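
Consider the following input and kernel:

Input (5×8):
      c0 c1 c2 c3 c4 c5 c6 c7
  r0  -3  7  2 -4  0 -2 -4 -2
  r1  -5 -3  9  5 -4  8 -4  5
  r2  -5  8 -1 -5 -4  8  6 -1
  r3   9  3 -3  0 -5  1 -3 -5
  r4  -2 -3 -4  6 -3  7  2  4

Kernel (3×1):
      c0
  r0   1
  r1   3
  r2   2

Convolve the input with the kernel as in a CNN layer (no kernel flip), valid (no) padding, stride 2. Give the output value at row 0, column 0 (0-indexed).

-28

The receptive field on the input at this output position is [-3 / -5 / -5]. Elementwise product with the kernel and sum: -3·1 + -5·3 + -5·2.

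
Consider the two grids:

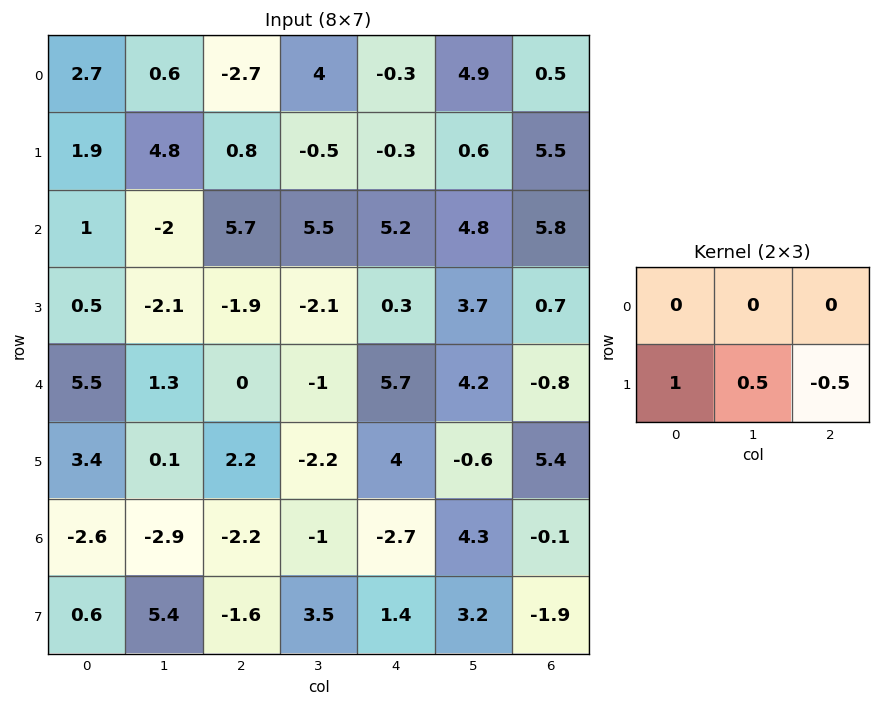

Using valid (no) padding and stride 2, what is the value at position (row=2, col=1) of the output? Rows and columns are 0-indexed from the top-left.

The receptive field on the input at this output position is [0 -1 5.7 / 2.2 -2.2 4]. Elementwise product with the kernel and sum: 2.2·1 + -2.2·0.5 + 4·-0.5.

-0.9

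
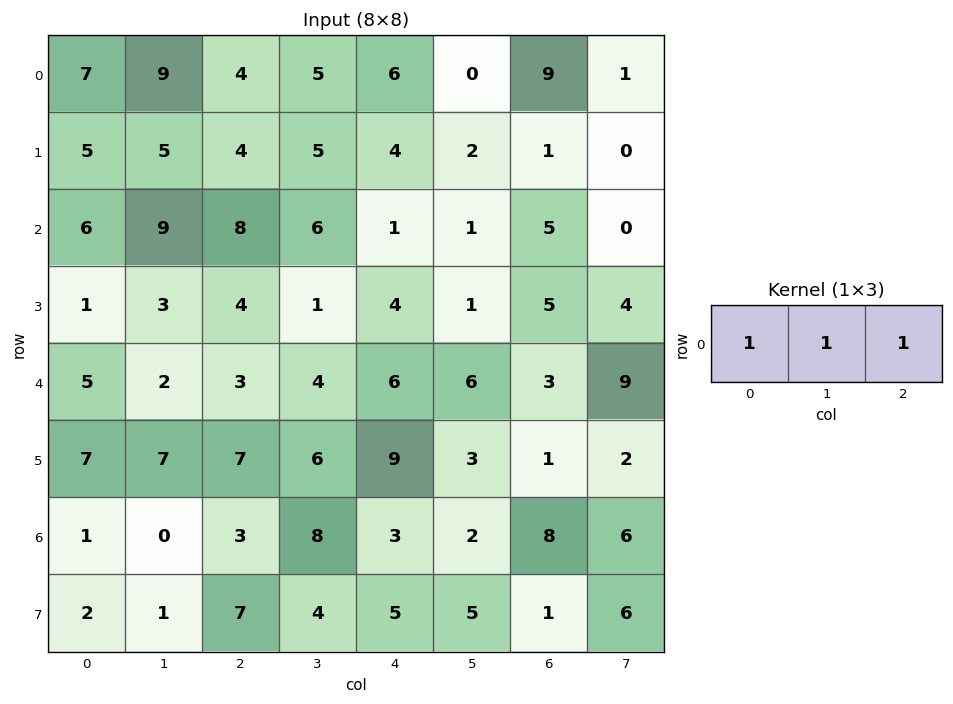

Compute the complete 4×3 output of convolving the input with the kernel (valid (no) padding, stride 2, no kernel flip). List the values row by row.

Output[0,0]: The receptive field on the input at this output position is [7 9 4]. Elementwise product with the kernel and sum: 7·1 + 9·1 + 4·1.

20 15 15
23 15 7
10 13 15
4 14 13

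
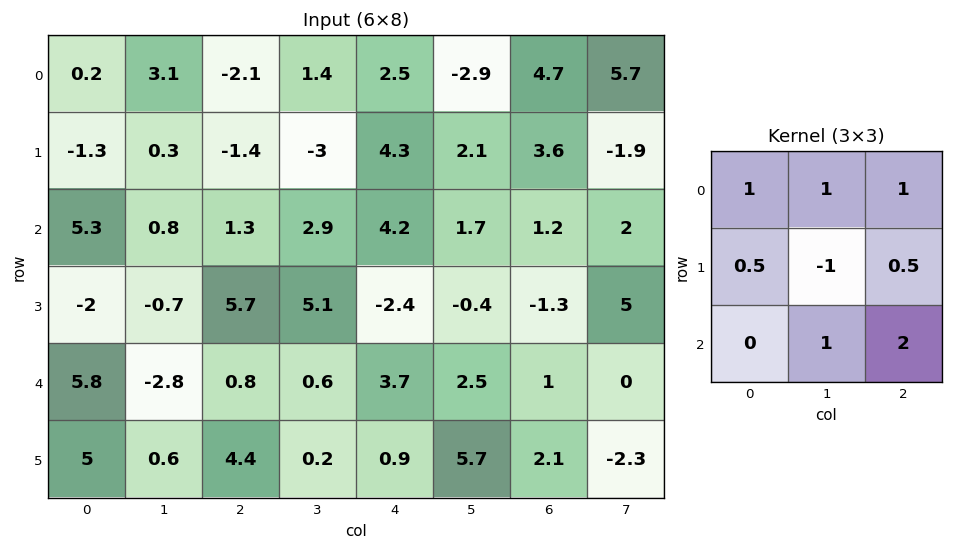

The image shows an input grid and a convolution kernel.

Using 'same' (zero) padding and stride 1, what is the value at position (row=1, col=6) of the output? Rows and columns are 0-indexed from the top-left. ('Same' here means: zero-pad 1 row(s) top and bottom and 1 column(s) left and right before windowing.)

The receptive field on the zero-padded input at this output position is [-2.9 4.7 5.7 / 2.1 3.6 -1.9 / 1.7 1.2 2]. Elementwise product with the kernel and sum: -2.9·1 + 4.7·1 + 5.7·1 + 2.1·0.5 + 3.6·-1 + -1.9·0.5 + 1.2·1 + 2·2.

9.2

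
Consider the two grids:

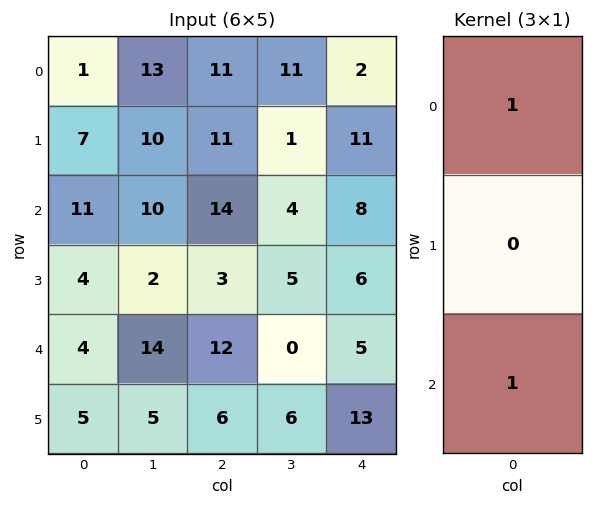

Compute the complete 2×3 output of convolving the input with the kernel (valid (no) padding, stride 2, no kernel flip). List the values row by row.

12 25 10
15 26 13

Output[0,0]: The receptive field on the input at this output position is [1 / 7 / 11]. Elementwise product with the kernel and sum: 1·1 + 11·1.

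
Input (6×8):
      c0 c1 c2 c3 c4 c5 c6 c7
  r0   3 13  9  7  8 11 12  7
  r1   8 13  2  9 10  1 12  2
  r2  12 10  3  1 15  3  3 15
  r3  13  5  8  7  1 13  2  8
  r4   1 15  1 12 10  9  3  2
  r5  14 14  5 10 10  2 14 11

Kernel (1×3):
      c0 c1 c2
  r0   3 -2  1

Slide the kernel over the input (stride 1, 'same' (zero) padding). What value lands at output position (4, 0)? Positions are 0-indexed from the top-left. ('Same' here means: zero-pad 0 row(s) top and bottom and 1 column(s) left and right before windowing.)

The receptive field on the zero-padded input at this output position is [0 1 15]. Elementwise product with the kernel and sum: 0·3 + 1·-2 + 15·1.

13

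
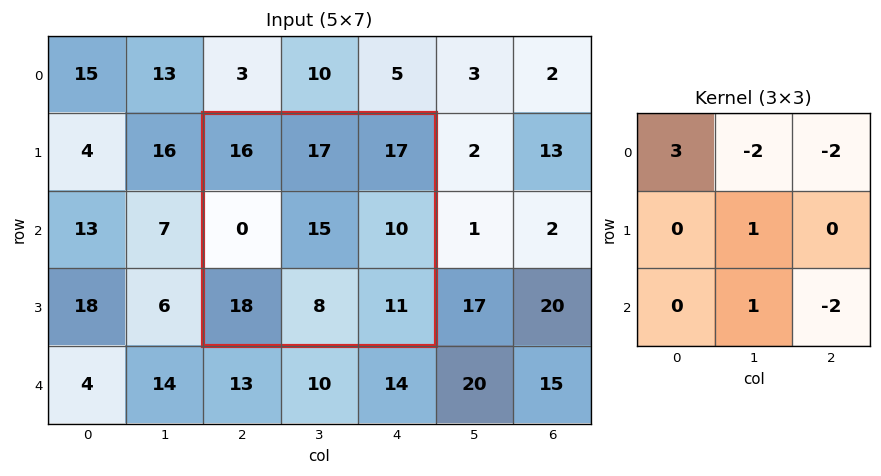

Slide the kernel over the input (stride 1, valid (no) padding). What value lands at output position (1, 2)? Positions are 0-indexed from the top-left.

The receptive field on the input at this output position is [16 17 17 / 0 15 10 / 18 8 11]. Elementwise product with the kernel and sum: 16·3 + 17·-2 + 17·-2 + 15·1 + 8·1 + 11·-2.

-19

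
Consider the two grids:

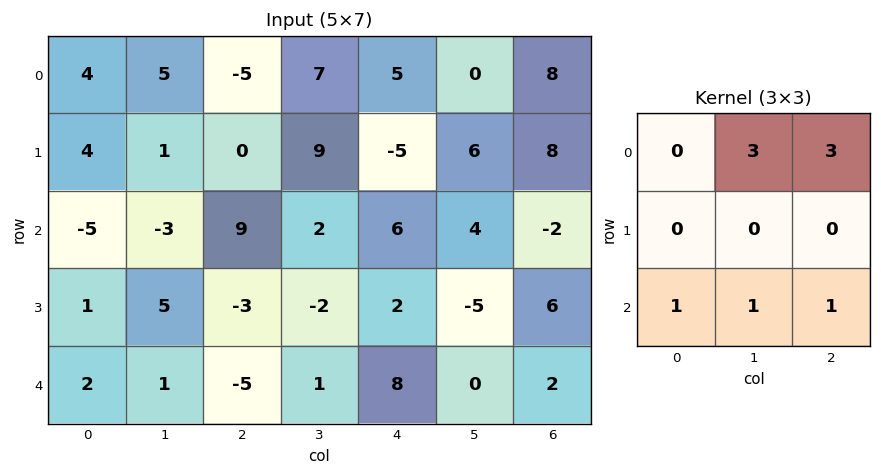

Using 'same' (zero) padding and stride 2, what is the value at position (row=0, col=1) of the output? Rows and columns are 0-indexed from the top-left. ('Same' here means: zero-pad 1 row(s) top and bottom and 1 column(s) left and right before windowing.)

10

The receptive field on the zero-padded input at this output position is [0 0 0 / 5 -5 7 / 1 0 9]. Elementwise product with the kernel and sum: 0·3 + 0·3 + 1·1 + 0·1 + 9·1.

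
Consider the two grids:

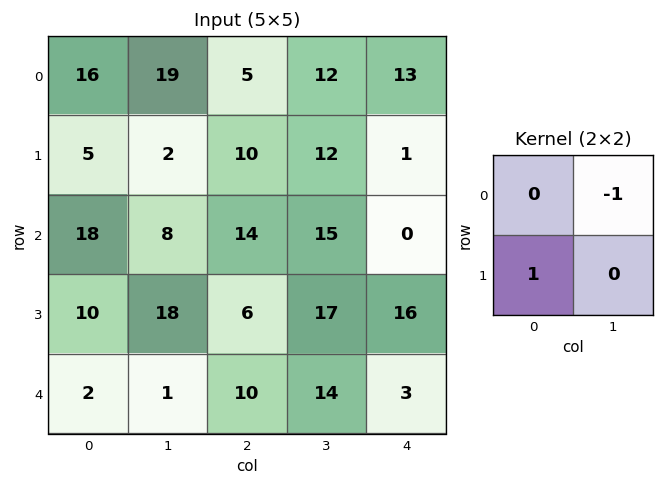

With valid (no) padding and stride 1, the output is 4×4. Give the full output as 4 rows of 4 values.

Output[0,0]: The receptive field on the input at this output position is [16 19 / 5 2]. Elementwise product with the kernel and sum: 19·-1 + 5·1.
Output[0,1]: The receptive field on the input at this output position is [19 5 / 2 10]. Elementwise product with the kernel and sum: 5·-1 + 2·1.

-14 -3 -2 -1
16 -2 2 14
2 4 -9 17
-16 -5 -7 -2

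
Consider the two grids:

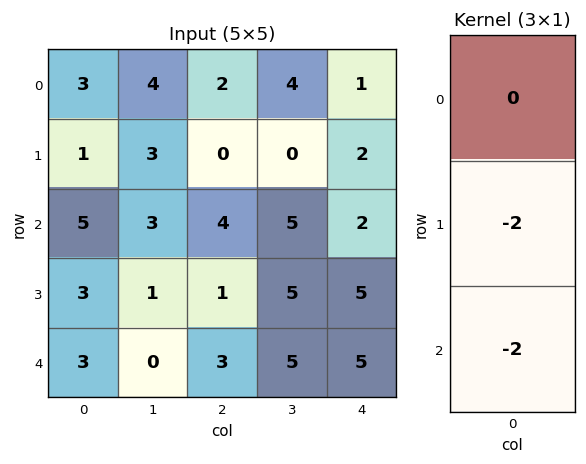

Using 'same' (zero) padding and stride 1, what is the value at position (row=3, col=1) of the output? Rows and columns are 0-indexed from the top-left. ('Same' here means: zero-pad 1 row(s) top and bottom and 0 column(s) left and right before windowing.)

-2

The receptive field on the zero-padded input at this output position is [3 / 1 / 0]. Elementwise product with the kernel and sum: 1·-2 + 0·-2.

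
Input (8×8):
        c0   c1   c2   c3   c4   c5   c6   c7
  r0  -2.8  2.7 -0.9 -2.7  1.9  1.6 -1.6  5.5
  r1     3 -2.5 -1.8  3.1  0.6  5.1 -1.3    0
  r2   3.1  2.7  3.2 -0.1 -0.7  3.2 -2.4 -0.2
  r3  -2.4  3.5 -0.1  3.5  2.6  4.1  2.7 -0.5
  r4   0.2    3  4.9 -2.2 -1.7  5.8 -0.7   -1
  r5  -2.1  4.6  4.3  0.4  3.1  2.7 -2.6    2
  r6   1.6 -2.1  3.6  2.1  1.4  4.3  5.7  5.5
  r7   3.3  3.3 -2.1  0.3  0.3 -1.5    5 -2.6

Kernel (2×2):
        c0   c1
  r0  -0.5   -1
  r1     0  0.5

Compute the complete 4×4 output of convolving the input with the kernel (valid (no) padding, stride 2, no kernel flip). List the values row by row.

-2.55 4.7 0 -4.7
-2.5 0.25 -0.8 1.15
-0.8 -0.05 -3.6 2.35
2.95 -3.75 -5.75 -9.65

Output[0,0]: The receptive field on the input at this output position is [-2.8 2.7 / 3 -2.5]. Elementwise product with the kernel and sum: -2.8·-0.5 + 2.7·-1 + -2.5·0.5.
Output[0,1]: The receptive field on the input at this output position is [-0.9 -2.7 / -1.8 3.1]. Elementwise product with the kernel and sum: -0.9·-0.5 + -2.7·-1 + 3.1·0.5.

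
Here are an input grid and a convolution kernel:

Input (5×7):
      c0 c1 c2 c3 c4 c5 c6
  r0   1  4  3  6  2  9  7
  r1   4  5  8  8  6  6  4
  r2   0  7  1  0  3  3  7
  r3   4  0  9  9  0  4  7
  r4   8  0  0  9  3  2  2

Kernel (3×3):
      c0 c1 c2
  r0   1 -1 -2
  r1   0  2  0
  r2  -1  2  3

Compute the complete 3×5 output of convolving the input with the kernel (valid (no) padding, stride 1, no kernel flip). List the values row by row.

18 0 17 13 15
20 28 -3 -1 27
-17 51 40 -6 1

Output[0,0]: The receptive field on the input at this output position is [1 4 3 / 4 5 8 / 0 7 1]. Elementwise product with the kernel and sum: 1·1 + 4·-1 + 3·-2 + 5·2 + 0·-1 + 7·2 + 1·3.
Output[0,1]: The receptive field on the input at this output position is [4 3 6 / 5 8 8 / 7 1 0]. Elementwise product with the kernel and sum: 4·1 + 3·-1 + 6·-2 + 8·2 + 7·-1 + 1·2 + 0·3.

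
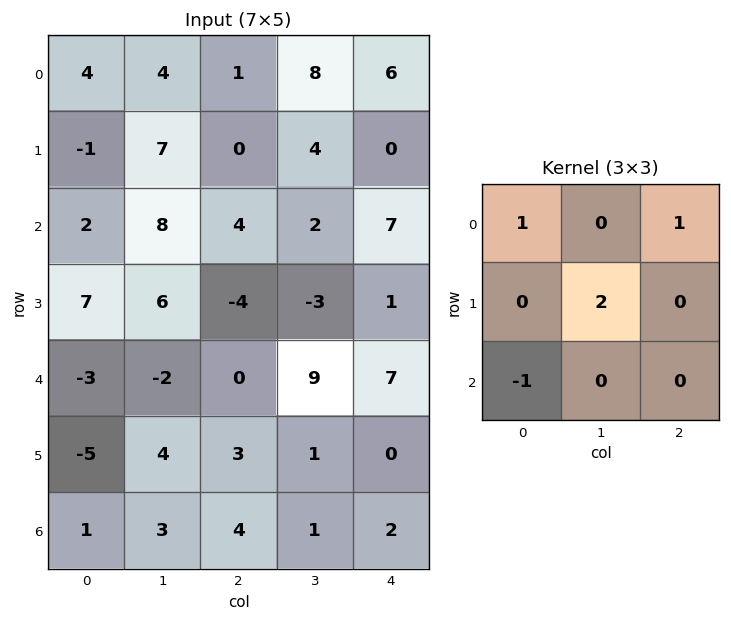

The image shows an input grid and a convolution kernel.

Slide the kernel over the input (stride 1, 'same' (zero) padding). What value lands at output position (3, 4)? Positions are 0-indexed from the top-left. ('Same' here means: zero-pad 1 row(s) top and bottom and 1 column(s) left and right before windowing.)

-5

The receptive field on the zero-padded input at this output position is [2 7 0 / -3 1 0 / 9 7 0]. Elementwise product with the kernel and sum: 2·1 + 0·1 + 1·2 + 9·-1.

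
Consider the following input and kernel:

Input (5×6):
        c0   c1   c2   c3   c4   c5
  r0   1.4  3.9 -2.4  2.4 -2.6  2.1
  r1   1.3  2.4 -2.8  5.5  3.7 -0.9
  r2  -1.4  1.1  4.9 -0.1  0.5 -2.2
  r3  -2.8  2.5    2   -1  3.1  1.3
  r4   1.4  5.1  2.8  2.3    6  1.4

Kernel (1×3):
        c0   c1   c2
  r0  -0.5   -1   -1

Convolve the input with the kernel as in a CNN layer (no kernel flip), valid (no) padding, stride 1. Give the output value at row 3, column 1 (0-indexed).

The receptive field on the input at this output position is [2.5 2 -1]. Elementwise product with the kernel and sum: 2.5·-0.5 + 2·-1 + -1·-1.

-2.25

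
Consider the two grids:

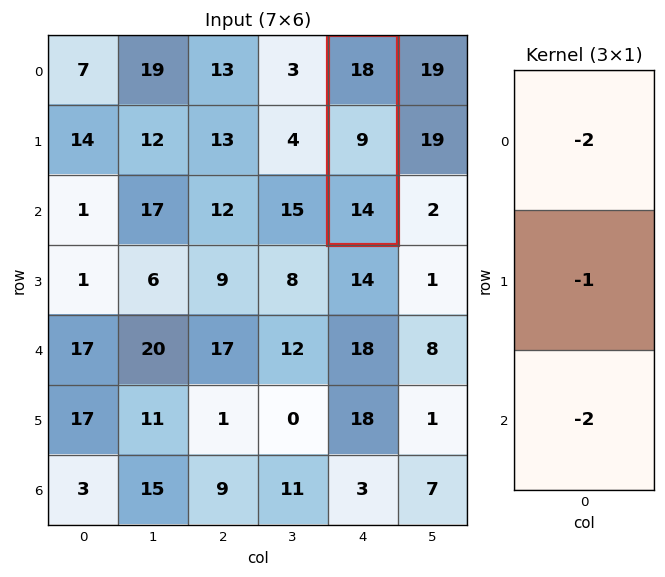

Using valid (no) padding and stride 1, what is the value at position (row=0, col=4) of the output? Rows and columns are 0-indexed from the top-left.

-73

The receptive field on the input at this output position is [18 / 9 / 14]. Elementwise product with the kernel and sum: 18·-2 + 9·-1 + 14·-2.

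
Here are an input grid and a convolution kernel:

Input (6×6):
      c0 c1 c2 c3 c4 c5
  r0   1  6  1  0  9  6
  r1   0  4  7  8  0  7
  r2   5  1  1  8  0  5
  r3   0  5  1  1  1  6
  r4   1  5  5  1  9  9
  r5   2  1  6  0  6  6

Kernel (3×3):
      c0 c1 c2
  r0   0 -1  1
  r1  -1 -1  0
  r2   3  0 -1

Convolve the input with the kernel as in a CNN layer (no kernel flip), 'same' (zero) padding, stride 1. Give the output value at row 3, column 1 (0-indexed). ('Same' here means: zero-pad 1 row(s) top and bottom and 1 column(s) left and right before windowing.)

-7

The receptive field on the zero-padded input at this output position is [5 1 1 / 0 5 1 / 1 5 5]. Elementwise product with the kernel and sum: 1·-1 + 1·1 + 0·-1 + 5·-1 + 1·3 + 5·-1.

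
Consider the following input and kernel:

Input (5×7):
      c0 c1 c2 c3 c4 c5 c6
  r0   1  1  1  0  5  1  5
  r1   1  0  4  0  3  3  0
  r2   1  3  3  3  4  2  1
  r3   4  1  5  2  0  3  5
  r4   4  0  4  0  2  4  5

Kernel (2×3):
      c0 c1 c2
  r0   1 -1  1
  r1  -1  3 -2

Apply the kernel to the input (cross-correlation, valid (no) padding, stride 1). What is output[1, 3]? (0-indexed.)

The receptive field on the input at this output position is [0 3 3 / 3 4 2]. Elementwise product with the kernel and sum: 0·1 + 3·-1 + 3·1 + 3·-1 + 4·3 + 2·-2.

5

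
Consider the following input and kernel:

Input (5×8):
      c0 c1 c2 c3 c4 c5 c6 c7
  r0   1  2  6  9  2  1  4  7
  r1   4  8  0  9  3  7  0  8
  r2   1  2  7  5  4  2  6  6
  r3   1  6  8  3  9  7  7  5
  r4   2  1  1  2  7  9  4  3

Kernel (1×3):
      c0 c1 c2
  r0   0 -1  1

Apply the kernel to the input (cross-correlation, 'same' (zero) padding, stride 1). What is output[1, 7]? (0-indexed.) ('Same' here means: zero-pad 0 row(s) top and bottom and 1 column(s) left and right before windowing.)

-8

The receptive field on the zero-padded input at this output position is [0 8 0]. Elementwise product with the kernel and sum: 8·-1 + 0·1.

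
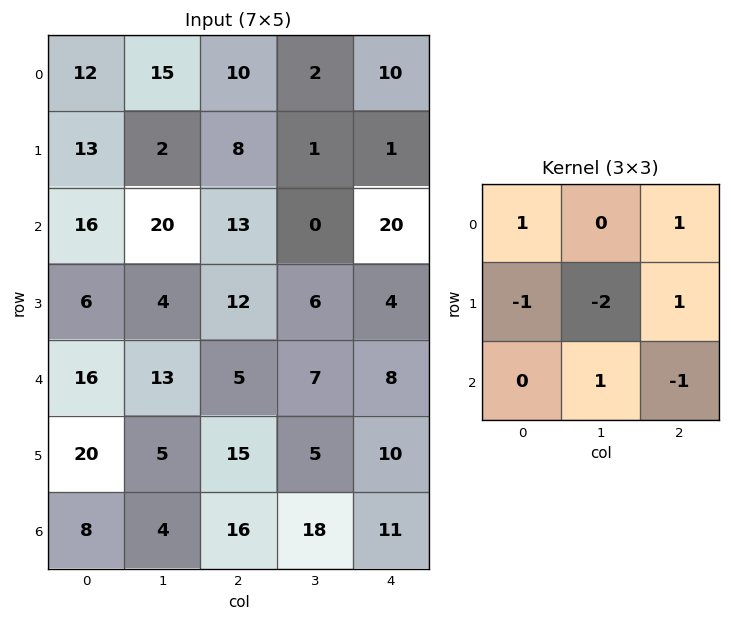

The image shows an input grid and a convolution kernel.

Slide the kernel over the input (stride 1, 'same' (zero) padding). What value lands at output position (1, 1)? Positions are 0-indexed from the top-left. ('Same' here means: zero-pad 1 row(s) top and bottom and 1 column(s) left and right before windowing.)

The receptive field on the zero-padded input at this output position is [12 15 10 / 13 2 8 / 16 20 13]. Elementwise product with the kernel and sum: 12·1 + 10·1 + 13·-1 + 2·-2 + 8·1 + 20·1 + 13·-1.

20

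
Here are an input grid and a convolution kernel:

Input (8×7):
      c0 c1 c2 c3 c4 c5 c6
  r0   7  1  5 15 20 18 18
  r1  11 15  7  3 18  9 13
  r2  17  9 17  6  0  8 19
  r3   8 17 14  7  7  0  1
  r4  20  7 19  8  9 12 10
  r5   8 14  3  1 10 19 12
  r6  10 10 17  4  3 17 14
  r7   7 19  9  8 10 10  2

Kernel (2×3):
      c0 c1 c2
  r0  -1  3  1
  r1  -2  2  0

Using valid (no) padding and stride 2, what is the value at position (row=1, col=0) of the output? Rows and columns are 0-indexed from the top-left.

The receptive field on the input at this output position is [17 9 17 / 8 17 14]. Elementwise product with the kernel and sum: 17·-1 + 9·3 + 17·1 + 8·-2 + 17·2.

45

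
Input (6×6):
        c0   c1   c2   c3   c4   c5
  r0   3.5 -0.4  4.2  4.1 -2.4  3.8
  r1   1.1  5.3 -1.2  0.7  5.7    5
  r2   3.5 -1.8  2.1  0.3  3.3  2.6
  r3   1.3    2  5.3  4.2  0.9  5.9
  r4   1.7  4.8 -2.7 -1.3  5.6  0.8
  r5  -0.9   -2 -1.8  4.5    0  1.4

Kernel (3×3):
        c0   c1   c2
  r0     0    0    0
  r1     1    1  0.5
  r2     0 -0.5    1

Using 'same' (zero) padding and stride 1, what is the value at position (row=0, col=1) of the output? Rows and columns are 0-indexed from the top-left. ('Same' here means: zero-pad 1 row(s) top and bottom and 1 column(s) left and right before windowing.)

The receptive field on the zero-padded input at this output position is [0 0 0 / 3.5 -0.4 4.2 / 1.1 5.3 -1.2]. Elementwise product with the kernel and sum: 3.5·1 + -0.4·1 + 4.2·0.5 + 5.3·-0.5 + -1.2·1.

1.35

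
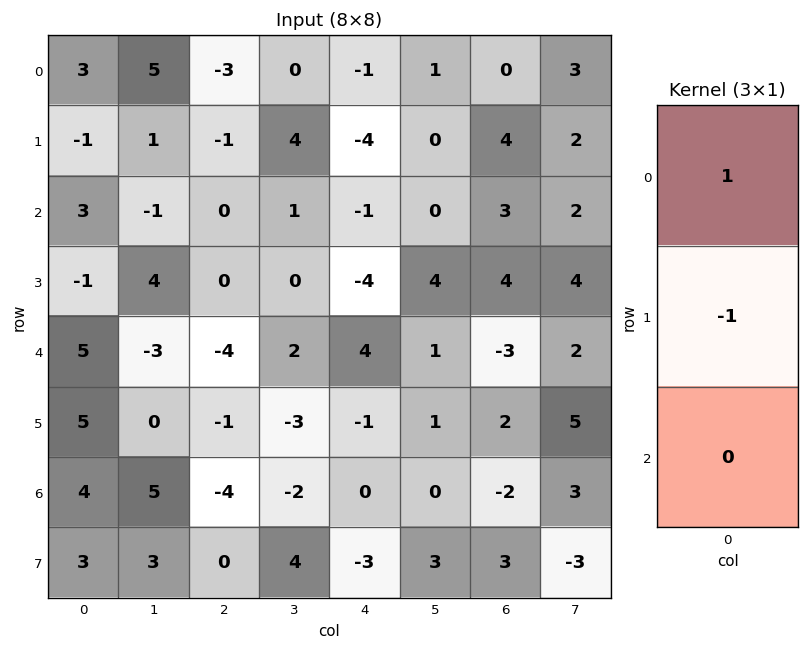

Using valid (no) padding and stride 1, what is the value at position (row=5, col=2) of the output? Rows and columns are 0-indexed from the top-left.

The receptive field on the input at this output position is [-1 / -4 / 0]. Elementwise product with the kernel and sum: -1·1 + -4·-1.

3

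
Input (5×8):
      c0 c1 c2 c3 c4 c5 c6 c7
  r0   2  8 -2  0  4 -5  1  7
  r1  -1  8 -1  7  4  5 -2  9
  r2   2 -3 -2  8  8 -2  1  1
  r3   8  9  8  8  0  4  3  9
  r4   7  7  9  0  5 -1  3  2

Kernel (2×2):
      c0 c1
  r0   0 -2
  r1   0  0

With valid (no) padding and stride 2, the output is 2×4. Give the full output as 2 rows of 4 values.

Output[0,0]: The receptive field on the input at this output position is [2 8 / -1 8]. Elementwise product with the kernel and sum: 8·-2.

-16 0 10 -14
6 -16 4 -2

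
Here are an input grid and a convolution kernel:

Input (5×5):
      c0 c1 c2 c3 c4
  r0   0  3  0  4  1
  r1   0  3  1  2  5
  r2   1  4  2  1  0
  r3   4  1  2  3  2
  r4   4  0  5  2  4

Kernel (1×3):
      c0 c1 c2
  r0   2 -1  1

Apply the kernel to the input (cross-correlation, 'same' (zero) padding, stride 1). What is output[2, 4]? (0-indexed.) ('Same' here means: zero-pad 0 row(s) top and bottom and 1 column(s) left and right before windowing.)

2

The receptive field on the zero-padded input at this output position is [1 0 0]. Elementwise product with the kernel and sum: 1·2 + 0·-1 + 0·1.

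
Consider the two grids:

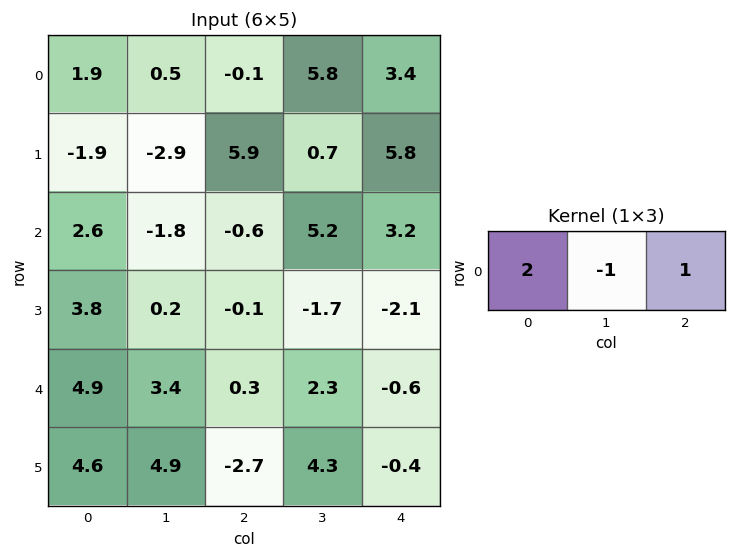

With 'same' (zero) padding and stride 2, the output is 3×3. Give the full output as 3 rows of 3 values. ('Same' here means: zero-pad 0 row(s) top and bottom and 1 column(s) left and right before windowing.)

-1.4 6.9 8.2
-4.4 2.2 7.2
-1.5 8.8 5.2

Output[0,0]: The receptive field on the zero-padded input at this output position is [0 1.9 0.5]. Elementwise product with the kernel and sum: 0·2 + 1.9·-1 + 0.5·1.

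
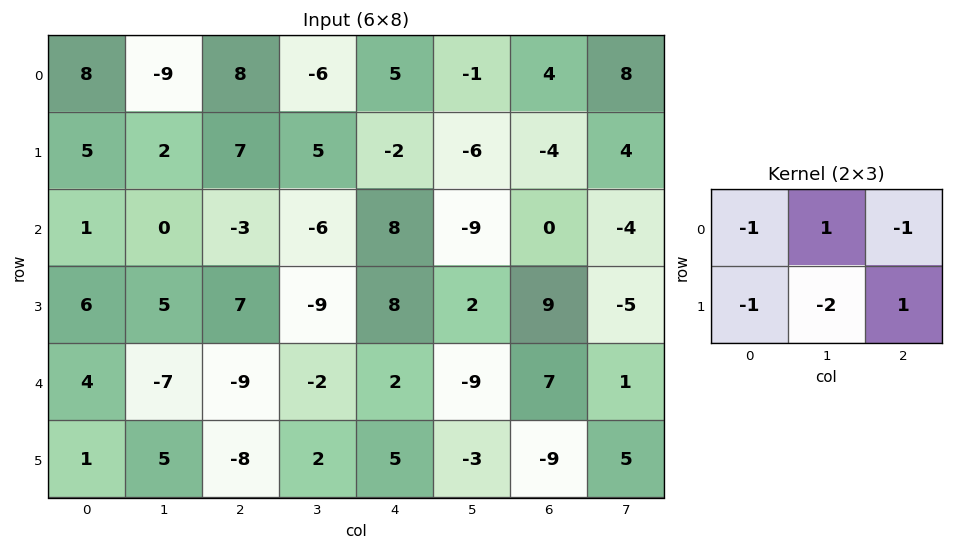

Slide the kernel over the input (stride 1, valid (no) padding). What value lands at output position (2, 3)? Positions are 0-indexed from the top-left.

18

The receptive field on the input at this output position is [-6 8 -9 / -9 8 2]. Elementwise product with the kernel and sum: -6·-1 + 8·1 + -9·-1 + -9·-1 + 8·-2 + 2·1.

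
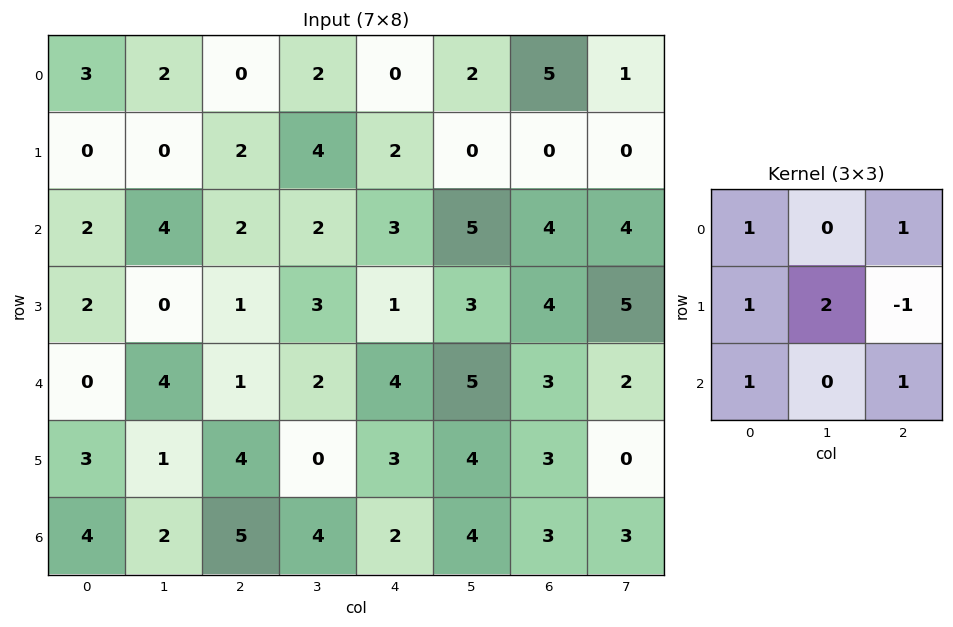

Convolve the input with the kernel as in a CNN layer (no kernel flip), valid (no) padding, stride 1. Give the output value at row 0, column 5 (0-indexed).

12

The receptive field on the input at this output position is [2 5 1 / 0 0 0 / 5 4 4]. Elementwise product with the kernel and sum: 2·1 + 1·1 + 0·1 + 0·2 + 0·-1 + 5·1 + 4·1.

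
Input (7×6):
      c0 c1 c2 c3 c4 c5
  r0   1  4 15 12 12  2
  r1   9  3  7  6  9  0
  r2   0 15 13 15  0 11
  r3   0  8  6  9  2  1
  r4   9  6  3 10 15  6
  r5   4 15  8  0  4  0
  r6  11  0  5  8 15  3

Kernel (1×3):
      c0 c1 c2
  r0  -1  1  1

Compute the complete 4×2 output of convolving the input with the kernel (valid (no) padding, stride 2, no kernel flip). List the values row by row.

Output[0,0]: The receptive field on the input at this output position is [1 4 15]. Elementwise product with the kernel and sum: 1·-1 + 4·1 + 15·1.

18 9
28 2
0 22
-6 18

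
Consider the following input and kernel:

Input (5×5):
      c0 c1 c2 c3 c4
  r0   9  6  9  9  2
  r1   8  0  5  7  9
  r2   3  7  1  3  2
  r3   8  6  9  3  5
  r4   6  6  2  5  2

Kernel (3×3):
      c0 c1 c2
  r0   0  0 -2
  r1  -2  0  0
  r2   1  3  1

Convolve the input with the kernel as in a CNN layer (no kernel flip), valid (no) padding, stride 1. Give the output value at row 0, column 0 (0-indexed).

The receptive field on the input at this output position is [9 6 9 / 8 0 5 / 3 7 1]. Elementwise product with the kernel and sum: 9·-2 + 8·-2 + 3·1 + 7·3 + 1·1.

-9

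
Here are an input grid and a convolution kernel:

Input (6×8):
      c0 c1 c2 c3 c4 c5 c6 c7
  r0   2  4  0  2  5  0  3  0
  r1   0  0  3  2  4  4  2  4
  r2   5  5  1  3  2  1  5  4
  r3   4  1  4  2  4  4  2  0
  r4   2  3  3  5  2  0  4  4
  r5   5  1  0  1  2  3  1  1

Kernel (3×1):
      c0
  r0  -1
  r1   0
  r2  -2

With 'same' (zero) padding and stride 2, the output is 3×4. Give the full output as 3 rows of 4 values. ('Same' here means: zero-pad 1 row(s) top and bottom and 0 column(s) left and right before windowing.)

Output[0,0]: The receptive field on the zero-padded input at this output position is [0 / 2 / 0]. Elementwise product with the kernel and sum: 0·-1 + 0·-2.

0 -6 -8 -4
-8 -11 -12 -6
-14 -4 -8 -4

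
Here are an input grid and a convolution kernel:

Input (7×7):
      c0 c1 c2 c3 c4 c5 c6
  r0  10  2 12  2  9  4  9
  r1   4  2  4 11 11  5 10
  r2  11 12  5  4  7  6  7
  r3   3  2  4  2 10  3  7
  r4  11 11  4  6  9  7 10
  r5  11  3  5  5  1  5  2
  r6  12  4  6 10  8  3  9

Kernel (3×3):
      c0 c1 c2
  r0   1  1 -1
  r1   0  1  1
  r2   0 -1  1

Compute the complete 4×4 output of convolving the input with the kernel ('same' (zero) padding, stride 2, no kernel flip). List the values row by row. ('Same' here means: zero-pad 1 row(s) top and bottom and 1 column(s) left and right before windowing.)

10 21 7 -1
24 2 23 15
15 14 29 18
24 19 12 16

Output[0,0]: The receptive field on the zero-padded input at this output position is [0 0 0 / 0 10 2 / 0 4 2]. Elementwise product with the kernel and sum: 0·1 + 0·1 + 0·-1 + 10·1 + 2·1 + 4·-1 + 2·1.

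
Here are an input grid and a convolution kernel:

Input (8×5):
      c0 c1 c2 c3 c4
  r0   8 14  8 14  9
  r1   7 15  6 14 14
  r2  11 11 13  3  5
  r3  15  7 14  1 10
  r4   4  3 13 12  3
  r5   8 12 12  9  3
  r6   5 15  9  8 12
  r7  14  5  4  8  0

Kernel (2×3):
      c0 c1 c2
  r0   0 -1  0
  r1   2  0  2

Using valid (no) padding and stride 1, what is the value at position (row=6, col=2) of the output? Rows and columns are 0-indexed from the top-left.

0

The receptive field on the input at this output position is [9 8 12 / 4 8 0]. Elementwise product with the kernel and sum: 8·-1 + 4·2 + 0·2.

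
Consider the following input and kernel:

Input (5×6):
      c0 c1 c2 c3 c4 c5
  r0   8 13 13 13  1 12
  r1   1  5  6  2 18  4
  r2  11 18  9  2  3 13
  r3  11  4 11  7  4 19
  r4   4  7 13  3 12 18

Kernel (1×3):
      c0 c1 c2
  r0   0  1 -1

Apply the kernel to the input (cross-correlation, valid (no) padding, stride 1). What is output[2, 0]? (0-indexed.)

The receptive field on the input at this output position is [11 18 9]. Elementwise product with the kernel and sum: 18·1 + 9·-1.

9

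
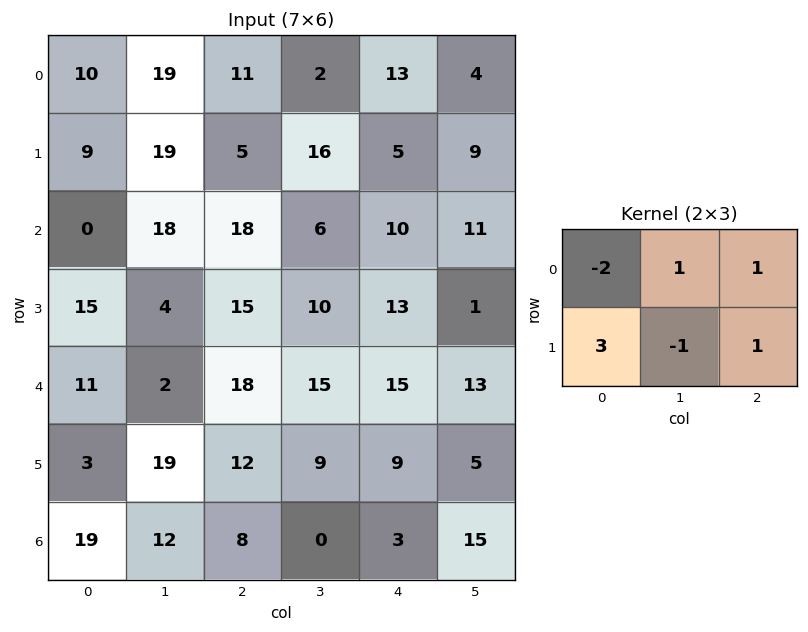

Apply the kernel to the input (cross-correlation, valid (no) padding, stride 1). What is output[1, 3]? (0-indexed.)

1

The receptive field on the input at this output position is [16 5 9 / 6 10 11]. Elementwise product with the kernel and sum: 16·-2 + 5·1 + 9·1 + 6·3 + 10·-1 + 11·1.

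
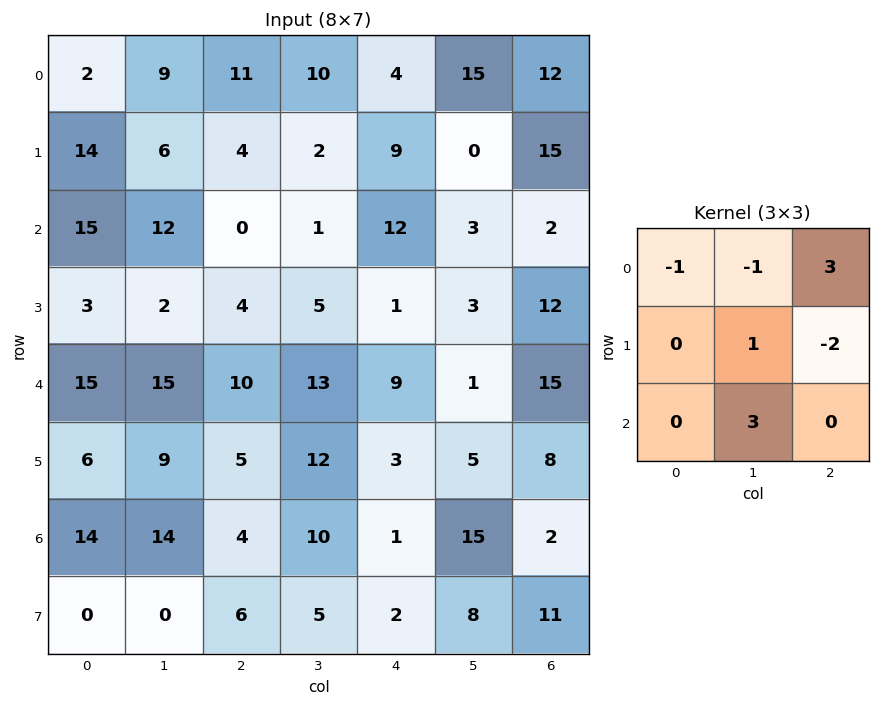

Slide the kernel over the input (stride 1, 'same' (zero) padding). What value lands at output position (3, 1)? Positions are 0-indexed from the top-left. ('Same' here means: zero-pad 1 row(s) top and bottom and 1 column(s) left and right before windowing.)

The receptive field on the zero-padded input at this output position is [15 12 0 / 3 2 4 / 15 15 10]. Elementwise product with the kernel and sum: 15·-1 + 12·-1 + 0·3 + 2·1 + 4·-2 + 15·3.

12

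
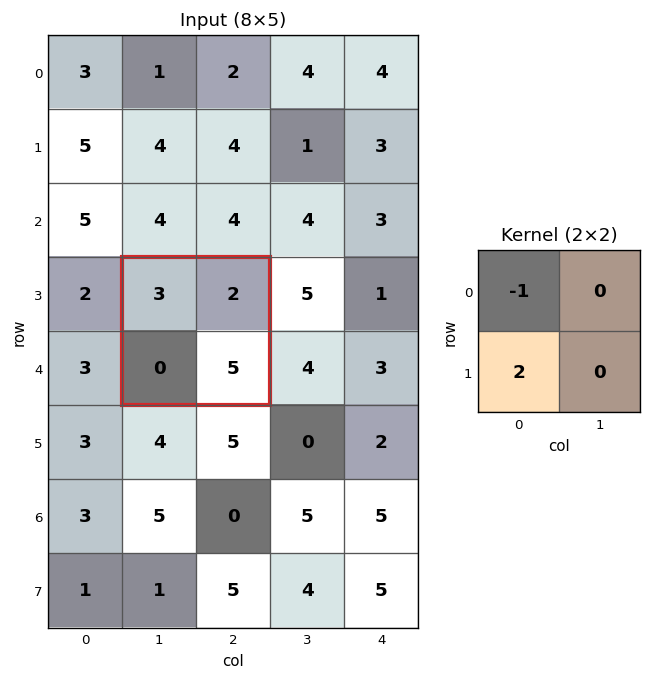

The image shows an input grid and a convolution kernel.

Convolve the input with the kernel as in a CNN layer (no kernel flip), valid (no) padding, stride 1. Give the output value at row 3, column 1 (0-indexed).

The receptive field on the input at this output position is [3 2 / 0 5]. Elementwise product with the kernel and sum: 3·-1 + 0·2.

-3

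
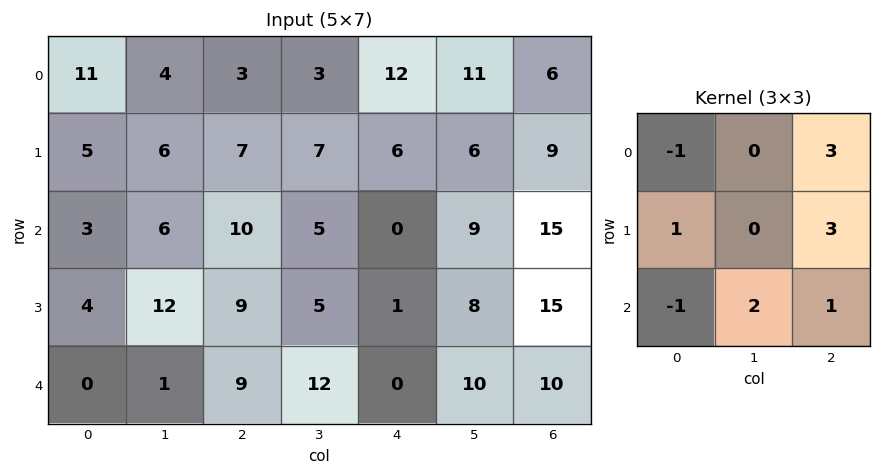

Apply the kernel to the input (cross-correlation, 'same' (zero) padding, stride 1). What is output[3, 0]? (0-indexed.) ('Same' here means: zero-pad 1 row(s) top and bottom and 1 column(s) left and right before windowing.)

55

The receptive field on the zero-padded input at this output position is [0 3 6 / 0 4 12 / 0 0 1]. Elementwise product with the kernel and sum: 0·-1 + 6·3 + 0·1 + 12·3 + 0·-1 + 0·2 + 1·1.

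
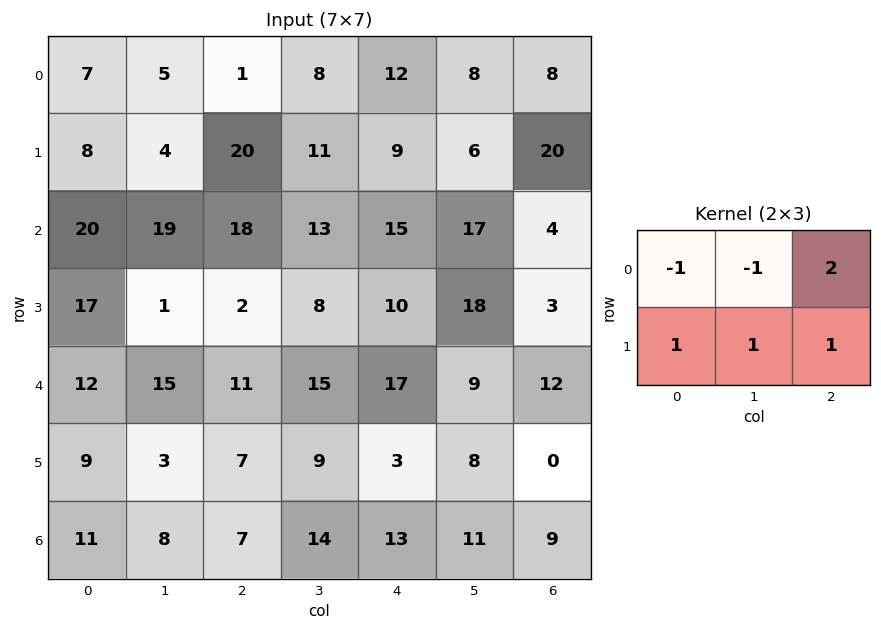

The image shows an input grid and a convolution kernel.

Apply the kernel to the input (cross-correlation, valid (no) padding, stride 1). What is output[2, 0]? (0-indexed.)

The receptive field on the input at this output position is [20 19 18 / 17 1 2]. Elementwise product with the kernel and sum: 20·-1 + 19·-1 + 18·2 + 17·1 + 1·1 + 2·1.

17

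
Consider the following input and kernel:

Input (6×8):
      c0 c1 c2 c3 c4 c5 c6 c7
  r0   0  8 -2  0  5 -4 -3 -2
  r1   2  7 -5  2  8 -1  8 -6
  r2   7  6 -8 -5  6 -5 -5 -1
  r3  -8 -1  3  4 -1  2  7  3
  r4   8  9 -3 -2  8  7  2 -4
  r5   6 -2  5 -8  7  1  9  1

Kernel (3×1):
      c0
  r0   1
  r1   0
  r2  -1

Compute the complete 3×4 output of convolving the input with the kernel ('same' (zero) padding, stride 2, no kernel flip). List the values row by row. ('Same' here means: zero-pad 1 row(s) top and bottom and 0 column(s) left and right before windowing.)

Output[0,0]: The receptive field on the zero-padded input at this output position is [0 / 0 / 2]. Elementwise product with the kernel and sum: 0·1 + 2·-1.

-2 5 -8 -8
10 -8 9 1
-14 -2 -8 -2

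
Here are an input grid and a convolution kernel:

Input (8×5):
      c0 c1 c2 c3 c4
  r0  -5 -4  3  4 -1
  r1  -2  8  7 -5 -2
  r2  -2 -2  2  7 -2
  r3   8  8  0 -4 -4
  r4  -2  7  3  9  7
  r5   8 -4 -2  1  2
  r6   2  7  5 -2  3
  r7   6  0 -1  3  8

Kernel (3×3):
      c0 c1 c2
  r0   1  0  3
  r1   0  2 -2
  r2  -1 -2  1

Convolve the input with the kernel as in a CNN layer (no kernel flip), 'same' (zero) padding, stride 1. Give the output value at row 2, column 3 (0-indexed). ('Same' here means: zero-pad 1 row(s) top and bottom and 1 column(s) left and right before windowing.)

The receptive field on the zero-padded input at this output position is [7 -5 -2 / 2 7 -2 / 0 -4 -4]. Elementwise product with the kernel and sum: 7·1 + -2·3 + 7·2 + -2·-2 + 0·-1 + -4·-2 + -4·1.

23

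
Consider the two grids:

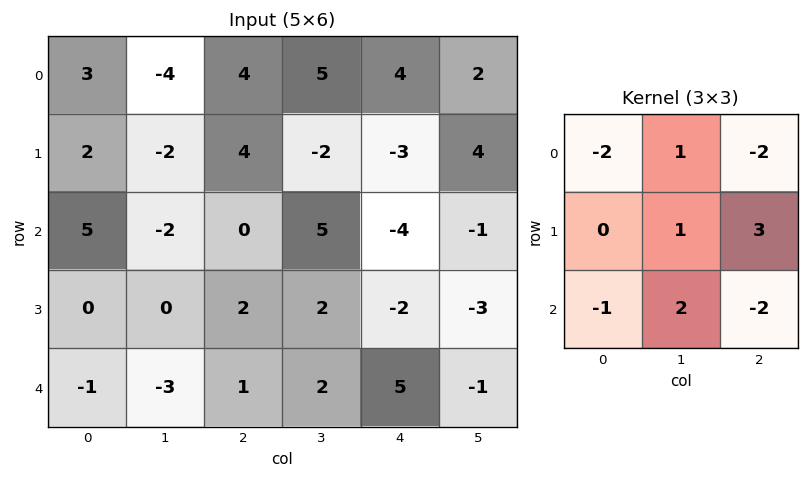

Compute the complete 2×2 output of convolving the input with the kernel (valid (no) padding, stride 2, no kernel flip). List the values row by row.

-17 -4
-13 2

Output[0,0]: The receptive field on the input at this output position is [3 -4 4 / 2 -2 4 / 5 -2 0]. Elementwise product with the kernel and sum: 3·-2 + -4·1 + 4·-2 + -2·1 + 4·3 + 5·-1 + -2·2 + 0·-2.
Output[0,1]: The receptive field on the input at this output position is [4 5 4 / 4 -2 -3 / 0 5 -4]. Elementwise product with the kernel and sum: 4·-2 + 5·1 + 4·-2 + -2·1 + -3·3 + 0·-1 + 5·2 + -4·-2.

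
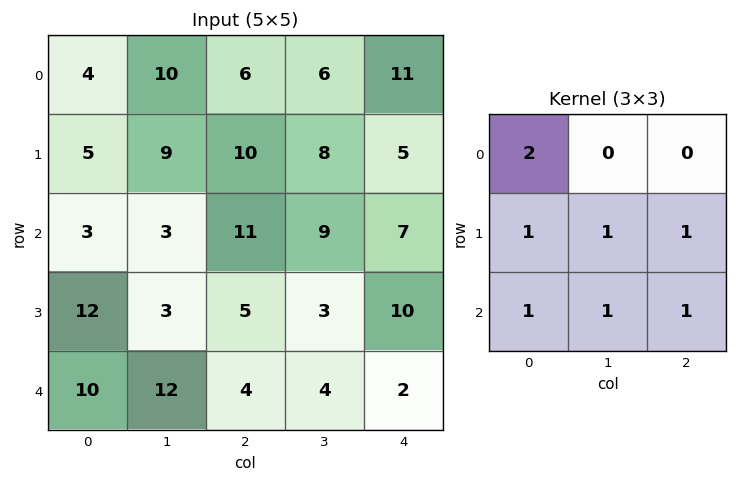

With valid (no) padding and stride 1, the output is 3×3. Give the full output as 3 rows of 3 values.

49 70 62
47 52 65
52 37 50

Output[0,0]: The receptive field on the input at this output position is [4 10 6 / 5 9 10 / 3 3 11]. Elementwise product with the kernel and sum: 4·2 + 5·1 + 9·1 + 10·1 + 3·1 + 3·1 + 11·1.
Output[0,1]: The receptive field on the input at this output position is [10 6 6 / 9 10 8 / 3 11 9]. Elementwise product with the kernel and sum: 10·2 + 9·1 + 10·1 + 8·1 + 3·1 + 11·1 + 9·1.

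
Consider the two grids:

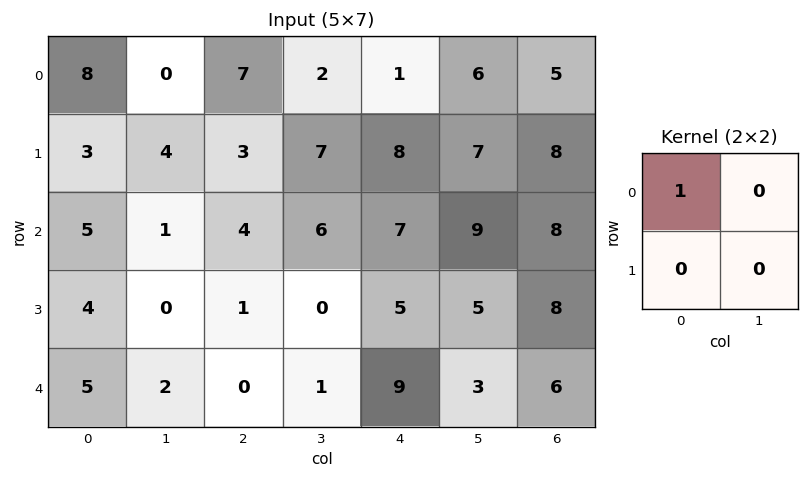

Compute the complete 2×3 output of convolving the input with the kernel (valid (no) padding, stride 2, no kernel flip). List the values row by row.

Output[0,0]: The receptive field on the input at this output position is [8 0 / 3 4]. Elementwise product with the kernel and sum: 8·1.

8 7 1
5 4 7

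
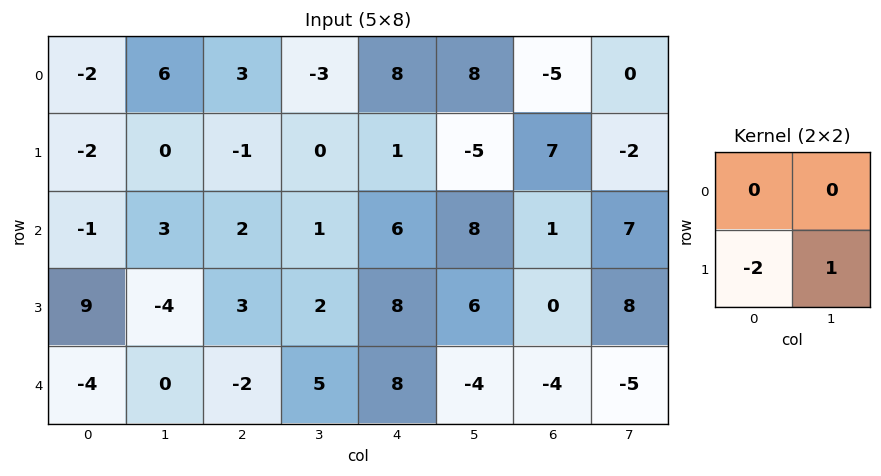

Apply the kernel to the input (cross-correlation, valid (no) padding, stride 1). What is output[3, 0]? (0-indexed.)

The receptive field on the input at this output position is [9 -4 / -4 0]. Elementwise product with the kernel and sum: -4·-2 + 0·1.

8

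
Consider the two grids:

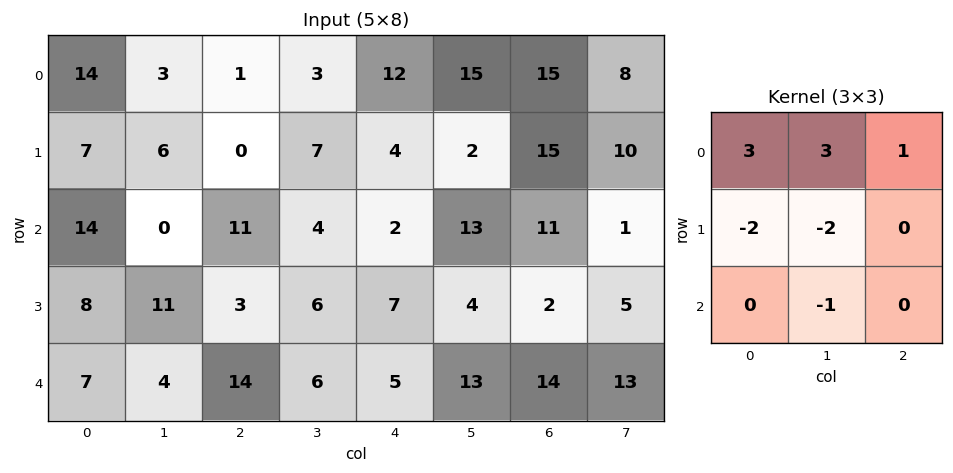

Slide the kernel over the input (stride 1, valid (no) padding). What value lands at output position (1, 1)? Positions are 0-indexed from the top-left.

The receptive field on the input at this output position is [6 0 7 / 0 11 4 / 11 3 6]. Elementwise product with the kernel and sum: 6·3 + 0·3 + 7·1 + 0·-2 + 11·-2 + 3·-1.

0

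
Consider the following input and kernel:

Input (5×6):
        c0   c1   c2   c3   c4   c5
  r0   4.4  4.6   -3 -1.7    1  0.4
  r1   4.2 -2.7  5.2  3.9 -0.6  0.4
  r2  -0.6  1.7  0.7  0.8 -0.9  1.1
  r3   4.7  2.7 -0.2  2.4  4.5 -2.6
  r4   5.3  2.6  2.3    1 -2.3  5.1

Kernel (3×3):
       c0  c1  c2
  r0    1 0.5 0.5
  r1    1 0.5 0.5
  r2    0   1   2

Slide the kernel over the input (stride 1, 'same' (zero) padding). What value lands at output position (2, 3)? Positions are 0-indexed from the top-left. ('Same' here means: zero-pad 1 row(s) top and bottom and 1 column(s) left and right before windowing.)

18.9

The receptive field on the zero-padded input at this output position is [5.2 3.9 -0.6 / 0.7 0.8 -0.9 / -0.2 2.4 4.5]. Elementwise product with the kernel and sum: 5.2·1 + 3.9·0.5 + -0.6·0.5 + 0.7·1 + 0.8·0.5 + -0.9·0.5 + 2.4·1 + 4.5·2.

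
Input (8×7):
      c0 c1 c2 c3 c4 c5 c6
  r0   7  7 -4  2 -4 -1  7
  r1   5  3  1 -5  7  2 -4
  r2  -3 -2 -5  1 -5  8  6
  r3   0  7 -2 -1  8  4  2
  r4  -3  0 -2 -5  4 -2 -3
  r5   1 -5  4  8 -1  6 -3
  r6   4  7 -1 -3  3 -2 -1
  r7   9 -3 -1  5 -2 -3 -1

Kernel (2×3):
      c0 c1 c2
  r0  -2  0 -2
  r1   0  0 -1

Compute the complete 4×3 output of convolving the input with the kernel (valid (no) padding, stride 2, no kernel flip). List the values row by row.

-7 9 -2
18 12 -4
6 -3 1
-5 -2 -3

Output[0,0]: The receptive field on the input at this output position is [7 7 -4 / 5 3 1]. Elementwise product with the kernel and sum: 7·-2 + -4·-2 + 1·-1.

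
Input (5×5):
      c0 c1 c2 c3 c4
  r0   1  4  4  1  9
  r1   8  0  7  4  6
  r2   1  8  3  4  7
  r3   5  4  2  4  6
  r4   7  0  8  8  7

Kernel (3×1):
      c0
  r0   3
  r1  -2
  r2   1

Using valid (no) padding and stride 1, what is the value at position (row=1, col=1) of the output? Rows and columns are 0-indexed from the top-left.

-12

The receptive field on the input at this output position is [0 / 8 / 4]. Elementwise product with the kernel and sum: 0·3 + 8·-2 + 4·1.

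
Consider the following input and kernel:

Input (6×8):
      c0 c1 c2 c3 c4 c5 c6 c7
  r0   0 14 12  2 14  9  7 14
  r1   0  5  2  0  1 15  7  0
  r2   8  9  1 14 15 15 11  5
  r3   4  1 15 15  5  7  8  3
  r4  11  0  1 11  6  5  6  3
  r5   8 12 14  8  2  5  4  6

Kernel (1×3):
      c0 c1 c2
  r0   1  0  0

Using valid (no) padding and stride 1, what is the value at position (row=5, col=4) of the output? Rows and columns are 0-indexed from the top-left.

The receptive field on the input at this output position is [2 5 4]. Elementwise product with the kernel and sum: 2·1.

2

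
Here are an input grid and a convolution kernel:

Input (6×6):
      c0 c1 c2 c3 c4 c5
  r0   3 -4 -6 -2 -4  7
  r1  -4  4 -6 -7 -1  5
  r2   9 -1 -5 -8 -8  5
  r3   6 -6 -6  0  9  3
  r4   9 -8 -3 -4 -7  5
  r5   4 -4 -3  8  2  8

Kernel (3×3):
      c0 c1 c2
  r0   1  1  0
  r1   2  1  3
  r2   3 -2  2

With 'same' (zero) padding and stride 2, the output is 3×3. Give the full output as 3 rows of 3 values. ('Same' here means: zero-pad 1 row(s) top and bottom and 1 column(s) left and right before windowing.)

7 -10 4
-22 -39 -29
-25 -33 45

Output[0,0]: The receptive field on the zero-padded input at this output position is [0 0 0 / 0 3 -4 / 0 -4 4]. Elementwise product with the kernel and sum: 0·1 + 0·1 + 0·2 + 3·1 + -4·3 + 0·3 + -4·-2 + 4·2.
Output[0,1]: The receptive field on the zero-padded input at this output position is [0 0 0 / -4 -6 -2 / 4 -6 -7]. Elementwise product with the kernel and sum: 0·1 + 0·1 + -4·2 + -6·1 + -2·3 + 4·3 + -6·-2 + -7·2.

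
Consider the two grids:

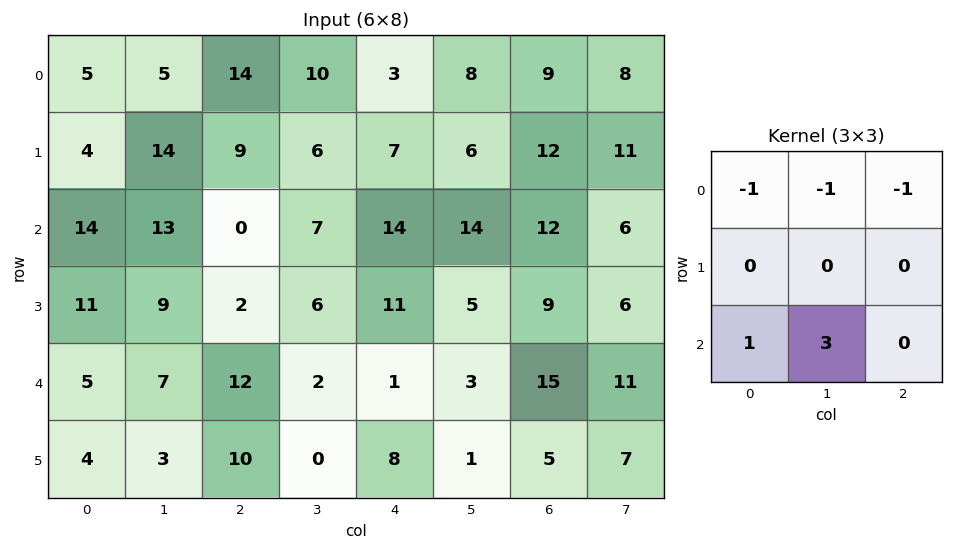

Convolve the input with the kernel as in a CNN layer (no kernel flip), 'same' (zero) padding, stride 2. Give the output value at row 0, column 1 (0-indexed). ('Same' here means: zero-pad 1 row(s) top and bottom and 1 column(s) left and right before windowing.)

41

The receptive field on the zero-padded input at this output position is [0 0 0 / 5 14 10 / 14 9 6]. Elementwise product with the kernel and sum: 0·-1 + 0·-1 + 0·-1 + 14·1 + 9·3.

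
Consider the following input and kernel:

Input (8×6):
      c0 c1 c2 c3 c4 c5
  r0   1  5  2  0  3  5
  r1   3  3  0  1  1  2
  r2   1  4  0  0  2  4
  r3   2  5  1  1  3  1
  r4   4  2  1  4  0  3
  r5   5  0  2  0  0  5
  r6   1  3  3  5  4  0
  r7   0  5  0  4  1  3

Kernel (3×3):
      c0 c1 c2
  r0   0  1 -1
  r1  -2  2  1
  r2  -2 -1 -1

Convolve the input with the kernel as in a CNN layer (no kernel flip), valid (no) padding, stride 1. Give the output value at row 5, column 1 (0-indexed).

The receptive field on the input at this output position is [0 2 0 / 3 3 5 / 5 0 4]. Elementwise product with the kernel and sum: 2·1 + 0·-1 + 3·-2 + 3·2 + 5·1 + 5·-2 + 0·-1 + 4·-1.

-7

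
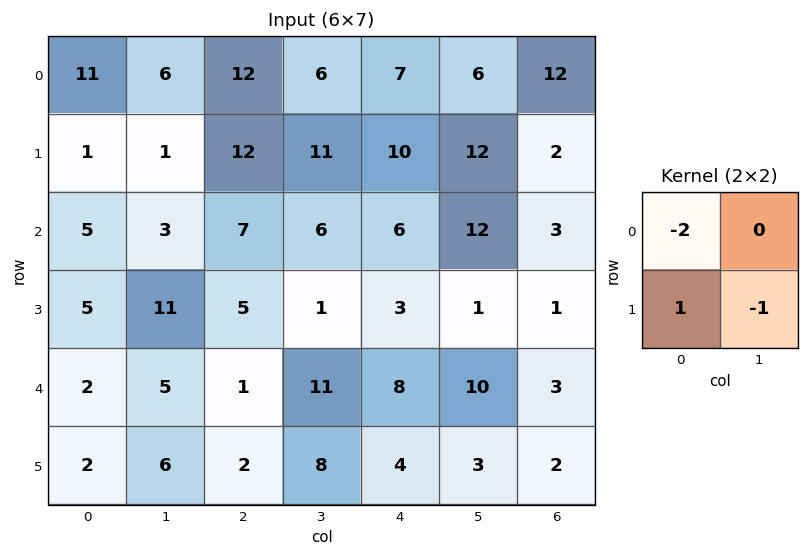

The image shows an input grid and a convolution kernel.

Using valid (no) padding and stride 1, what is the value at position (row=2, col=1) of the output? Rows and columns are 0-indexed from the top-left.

0

The receptive field on the input at this output position is [3 7 / 11 5]. Elementwise product with the kernel and sum: 3·-2 + 11·1 + 5·-1.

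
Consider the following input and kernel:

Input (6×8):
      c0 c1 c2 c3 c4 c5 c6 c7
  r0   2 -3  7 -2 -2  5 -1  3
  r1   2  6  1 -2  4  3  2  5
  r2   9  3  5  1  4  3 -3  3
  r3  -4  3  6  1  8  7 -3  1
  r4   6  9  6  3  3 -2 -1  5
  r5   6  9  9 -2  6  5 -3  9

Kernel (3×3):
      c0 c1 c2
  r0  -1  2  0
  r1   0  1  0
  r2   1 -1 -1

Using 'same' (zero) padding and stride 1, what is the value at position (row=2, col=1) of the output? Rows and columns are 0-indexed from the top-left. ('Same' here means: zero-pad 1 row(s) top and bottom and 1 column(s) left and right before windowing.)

The receptive field on the zero-padded input at this output position is [2 6 1 / 9 3 5 / -4 3 6]. Elementwise product with the kernel and sum: 2·-1 + 6·2 + 3·1 + -4·1 + 3·-1 + 6·-1.

0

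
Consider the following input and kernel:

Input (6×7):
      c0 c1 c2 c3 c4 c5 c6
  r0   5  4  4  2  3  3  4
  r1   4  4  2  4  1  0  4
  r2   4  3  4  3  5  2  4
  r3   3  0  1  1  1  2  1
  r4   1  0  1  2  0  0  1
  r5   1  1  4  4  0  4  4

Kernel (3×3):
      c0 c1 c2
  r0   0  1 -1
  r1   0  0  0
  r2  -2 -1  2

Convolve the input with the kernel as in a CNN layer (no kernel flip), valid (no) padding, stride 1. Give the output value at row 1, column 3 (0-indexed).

2

The receptive field on the input at this output position is [4 1 0 / 3 5 2 / 1 1 2]. Elementwise product with the kernel and sum: 1·1 + 0·-1 + 1·-2 + 1·-1 + 2·2.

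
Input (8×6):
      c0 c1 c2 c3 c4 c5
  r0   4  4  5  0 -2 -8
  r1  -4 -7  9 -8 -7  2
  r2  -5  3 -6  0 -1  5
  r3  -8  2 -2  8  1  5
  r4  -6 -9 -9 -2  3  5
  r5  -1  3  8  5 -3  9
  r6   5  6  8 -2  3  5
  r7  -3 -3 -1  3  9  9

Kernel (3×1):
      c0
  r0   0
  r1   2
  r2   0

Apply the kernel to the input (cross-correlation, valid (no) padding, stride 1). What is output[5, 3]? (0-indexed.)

The receptive field on the input at this output position is [5 / -2 / 3]. Elementwise product with the kernel and sum: -2·2.

-4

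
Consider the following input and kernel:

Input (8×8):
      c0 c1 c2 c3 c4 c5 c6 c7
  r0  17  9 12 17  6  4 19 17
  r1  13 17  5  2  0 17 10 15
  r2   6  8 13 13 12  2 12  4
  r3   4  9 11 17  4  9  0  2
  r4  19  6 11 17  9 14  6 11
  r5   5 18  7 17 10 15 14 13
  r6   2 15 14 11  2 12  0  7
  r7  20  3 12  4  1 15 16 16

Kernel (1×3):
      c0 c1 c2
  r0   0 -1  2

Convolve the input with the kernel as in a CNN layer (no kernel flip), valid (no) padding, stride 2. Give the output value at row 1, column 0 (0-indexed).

18

The receptive field on the input at this output position is [6 8 13]. Elementwise product with the kernel and sum: 8·-1 + 13·2.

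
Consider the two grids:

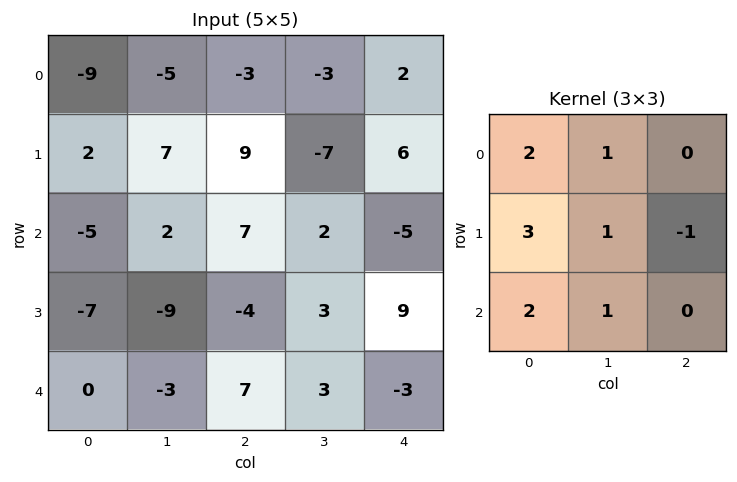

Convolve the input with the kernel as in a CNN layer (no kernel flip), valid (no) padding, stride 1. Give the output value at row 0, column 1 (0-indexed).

The receptive field on the input at this output position is [-5 -3 -3 / 7 9 -7 / 2 7 2]. Elementwise product with the kernel and sum: -5·2 + -3·1 + 7·3 + 9·1 + -7·-1 + 2·2 + 7·1.

35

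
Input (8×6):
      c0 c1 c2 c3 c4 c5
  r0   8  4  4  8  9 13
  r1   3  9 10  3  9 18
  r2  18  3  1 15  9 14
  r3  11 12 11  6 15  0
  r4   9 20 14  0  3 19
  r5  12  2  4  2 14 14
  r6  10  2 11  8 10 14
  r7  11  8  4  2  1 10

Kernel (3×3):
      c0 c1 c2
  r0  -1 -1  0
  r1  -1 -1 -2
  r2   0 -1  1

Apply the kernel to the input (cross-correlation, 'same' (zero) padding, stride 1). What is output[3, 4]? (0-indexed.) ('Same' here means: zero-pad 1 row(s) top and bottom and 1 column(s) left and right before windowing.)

-29

The receptive field on the zero-padded input at this output position is [15 9 14 / 6 15 0 / 0 3 19]. Elementwise product with the kernel and sum: 15·-1 + 9·-1 + 6·-1 + 15·-1 + 0·-2 + 3·-1 + 19·1.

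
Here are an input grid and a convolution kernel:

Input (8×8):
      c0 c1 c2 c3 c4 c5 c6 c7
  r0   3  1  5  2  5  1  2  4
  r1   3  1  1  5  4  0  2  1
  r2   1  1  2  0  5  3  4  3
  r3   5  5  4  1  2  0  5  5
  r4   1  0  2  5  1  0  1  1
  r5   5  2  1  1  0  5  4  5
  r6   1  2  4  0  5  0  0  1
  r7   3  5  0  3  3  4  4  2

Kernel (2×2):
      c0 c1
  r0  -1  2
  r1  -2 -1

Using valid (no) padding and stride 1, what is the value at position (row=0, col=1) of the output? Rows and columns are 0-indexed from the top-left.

The receptive field on the input at this output position is [1 5 / 1 1]. Elementwise product with the kernel and sum: 1·-1 + 5·2 + 1·-2 + 1·-1.

6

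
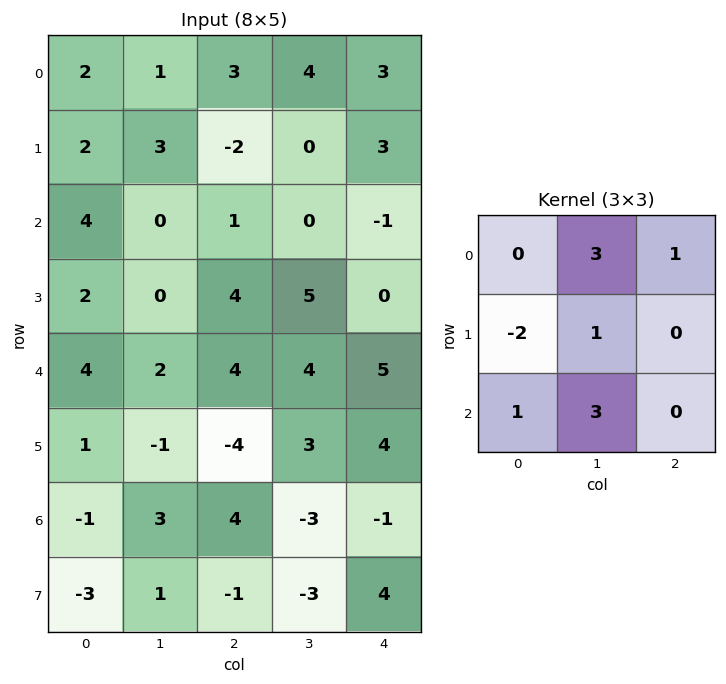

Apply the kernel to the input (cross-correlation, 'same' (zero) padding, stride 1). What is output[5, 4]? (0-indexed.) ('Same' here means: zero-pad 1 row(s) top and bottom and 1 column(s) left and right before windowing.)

The receptive field on the zero-padded input at this output position is [4 5 0 / 3 4 0 / -3 -1 0]. Elementwise product with the kernel and sum: 5·3 + 0·1 + 3·-2 + 4·1 + -3·1 + -1·3.

7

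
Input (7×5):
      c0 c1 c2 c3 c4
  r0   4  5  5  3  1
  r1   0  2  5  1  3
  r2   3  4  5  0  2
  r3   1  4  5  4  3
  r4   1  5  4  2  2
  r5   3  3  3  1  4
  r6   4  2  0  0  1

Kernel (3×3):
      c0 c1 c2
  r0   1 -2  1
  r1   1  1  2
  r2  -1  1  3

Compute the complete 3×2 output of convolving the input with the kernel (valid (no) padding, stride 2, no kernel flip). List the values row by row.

Output[0,0]: The receptive field on the input at this output position is [4 5 5 / 0 2 5 / 3 4 5]. Elementwise product with the kernel and sum: 4·1 + 5·-2 + 5·1 + 0·1 + 2·1 + 5·2 + 3·-1 + 4·1 + 5·3.

27 13
31 26
5 17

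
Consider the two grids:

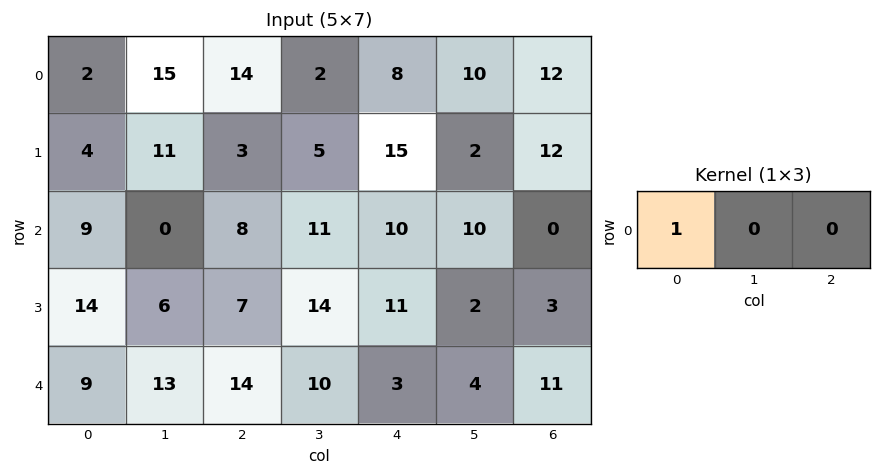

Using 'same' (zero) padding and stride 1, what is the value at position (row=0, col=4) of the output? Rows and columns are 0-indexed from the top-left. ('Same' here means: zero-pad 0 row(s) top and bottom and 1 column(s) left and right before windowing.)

The receptive field on the zero-padded input at this output position is [2 8 10]. Elementwise product with the kernel and sum: 2·1.

2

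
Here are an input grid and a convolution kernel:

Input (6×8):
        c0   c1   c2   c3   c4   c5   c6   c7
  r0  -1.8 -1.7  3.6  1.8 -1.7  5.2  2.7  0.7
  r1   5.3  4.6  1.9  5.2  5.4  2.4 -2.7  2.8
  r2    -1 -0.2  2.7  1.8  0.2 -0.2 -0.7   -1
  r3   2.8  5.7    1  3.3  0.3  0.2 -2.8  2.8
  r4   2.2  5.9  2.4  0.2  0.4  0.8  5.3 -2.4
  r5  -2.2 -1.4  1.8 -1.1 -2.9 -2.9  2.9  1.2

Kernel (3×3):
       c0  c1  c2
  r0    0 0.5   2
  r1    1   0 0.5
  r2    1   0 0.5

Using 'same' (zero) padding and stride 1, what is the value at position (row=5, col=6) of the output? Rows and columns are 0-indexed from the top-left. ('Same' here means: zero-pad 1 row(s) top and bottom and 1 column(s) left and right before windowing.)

-4.45

The receptive field on the zero-padded input at this output position is [0.8 5.3 -2.4 / -2.9 2.9 1.2 / 0 0 0]. Elementwise product with the kernel and sum: 5.3·0.5 + -2.4·2 + -2.9·1 + 1.2·0.5 + 0·1 + 0·0.5.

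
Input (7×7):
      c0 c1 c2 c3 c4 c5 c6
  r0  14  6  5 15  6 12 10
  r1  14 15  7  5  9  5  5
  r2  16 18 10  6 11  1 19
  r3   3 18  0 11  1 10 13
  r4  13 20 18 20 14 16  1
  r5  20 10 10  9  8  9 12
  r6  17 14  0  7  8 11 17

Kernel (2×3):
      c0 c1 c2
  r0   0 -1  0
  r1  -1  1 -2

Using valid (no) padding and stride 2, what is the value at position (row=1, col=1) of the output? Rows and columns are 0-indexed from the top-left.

The receptive field on the input at this output position is [10 6 11 / 0 11 1]. Elementwise product with the kernel and sum: 6·-1 + 0·-1 + 11·1 + 1·-2.

3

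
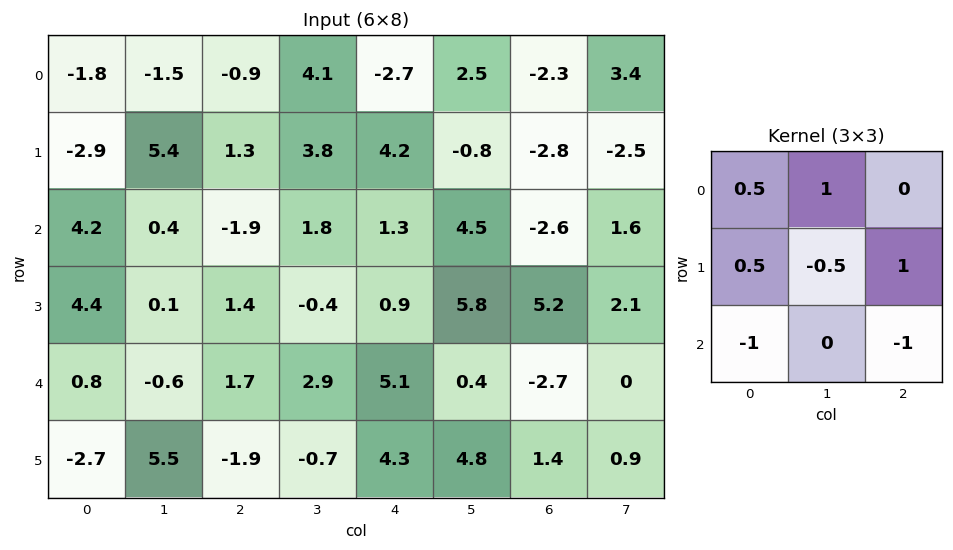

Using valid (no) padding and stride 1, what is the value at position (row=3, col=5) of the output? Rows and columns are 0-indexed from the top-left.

3.95

The receptive field on the input at this output position is [5.8 5.2 2.1 / 0.4 -2.7 0 / 4.8 1.4 0.9]. Elementwise product with the kernel and sum: 5.8·0.5 + 5.2·1 + 0.4·0.5 + -2.7·-0.5 + 0·1 + 4.8·-1 + 0.9·-1.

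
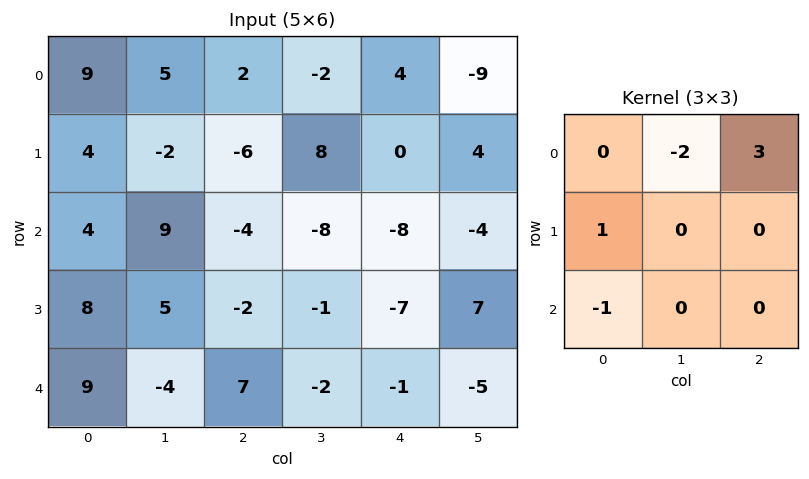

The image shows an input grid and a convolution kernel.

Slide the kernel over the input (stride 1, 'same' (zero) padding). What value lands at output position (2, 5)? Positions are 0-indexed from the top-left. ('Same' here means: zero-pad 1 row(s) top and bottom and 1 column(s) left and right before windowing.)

-9

The receptive field on the zero-padded input at this output position is [0 4 0 / -8 -4 0 / -7 7 0]. Elementwise product with the kernel and sum: 4·-2 + 0·3 + -8·1 + -7·-1.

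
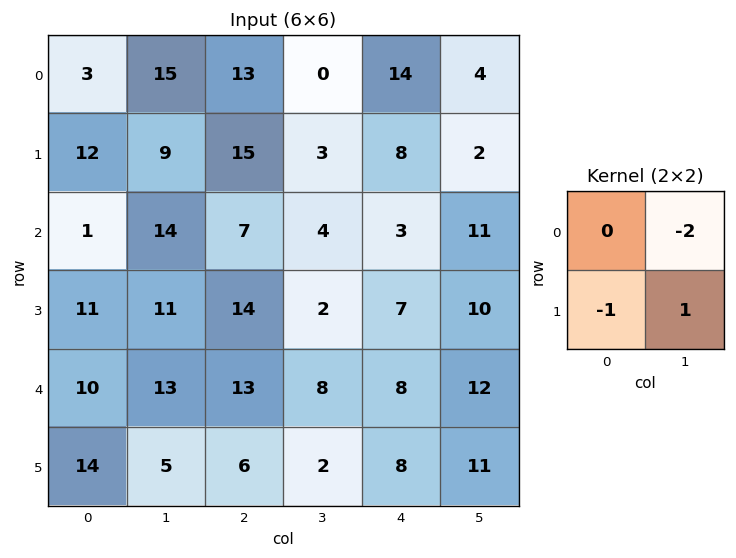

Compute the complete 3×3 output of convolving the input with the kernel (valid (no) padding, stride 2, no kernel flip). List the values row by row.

Output[0,0]: The receptive field on the input at this output position is [3 15 / 12 9]. Elementwise product with the kernel and sum: 15·-2 + 12·-1 + 9·1.

-33 -12 -14
-28 -20 -19
-35 -20 -21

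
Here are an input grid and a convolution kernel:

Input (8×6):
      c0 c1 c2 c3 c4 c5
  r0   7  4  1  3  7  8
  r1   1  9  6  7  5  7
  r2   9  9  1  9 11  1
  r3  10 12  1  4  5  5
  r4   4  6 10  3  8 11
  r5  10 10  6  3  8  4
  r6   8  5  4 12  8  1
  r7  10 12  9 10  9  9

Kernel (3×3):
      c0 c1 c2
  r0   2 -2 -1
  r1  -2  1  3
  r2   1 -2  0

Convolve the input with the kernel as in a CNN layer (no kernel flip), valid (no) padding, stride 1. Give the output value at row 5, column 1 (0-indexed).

The receptive field on the input at this output position is [10 6 3 / 5 4 12 / 12 9 10]. Elementwise product with the kernel and sum: 10·2 + 6·-2 + 3·-1 + 5·-2 + 4·1 + 12·3 + 12·1 + 9·-2.

29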